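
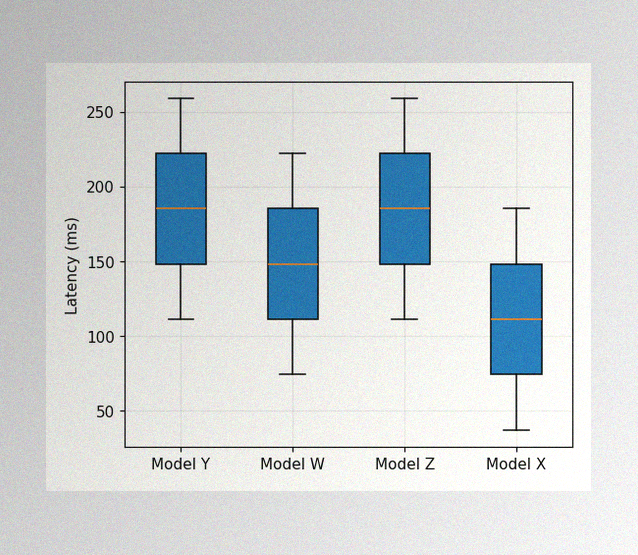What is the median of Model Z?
The image has some photo noise and uneven lighting. The median line in the Model Z box sits at 185ms.

185ms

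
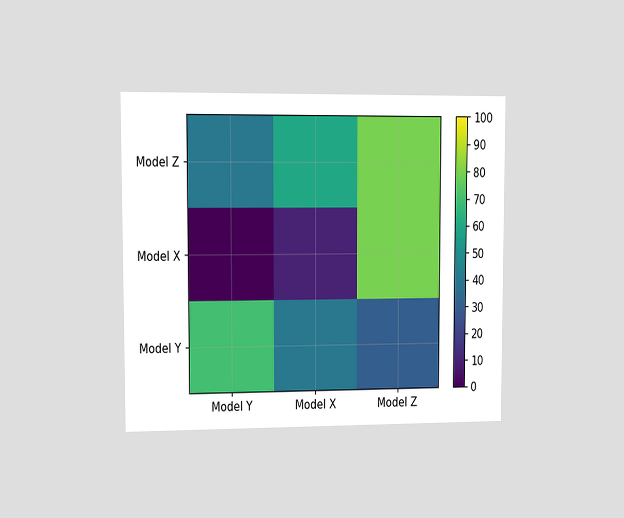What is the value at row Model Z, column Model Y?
The chart is viewed at a slight angle. Matching cell (Model Z, Model Y) against the colorbar gives 40.

40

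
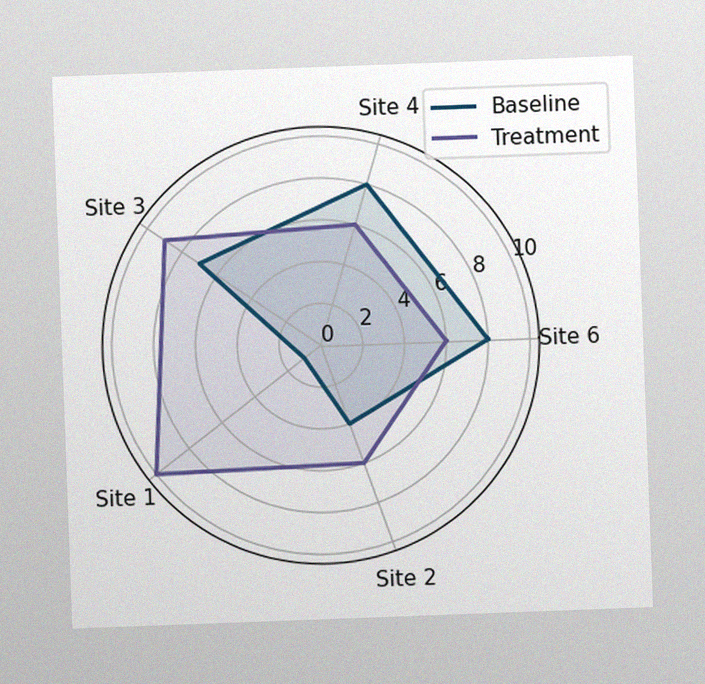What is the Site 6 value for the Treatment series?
The chart is tilted about 2° counter-clockwise, with some photo noise. On the Site 6 axis, Treatment reaches 6.

6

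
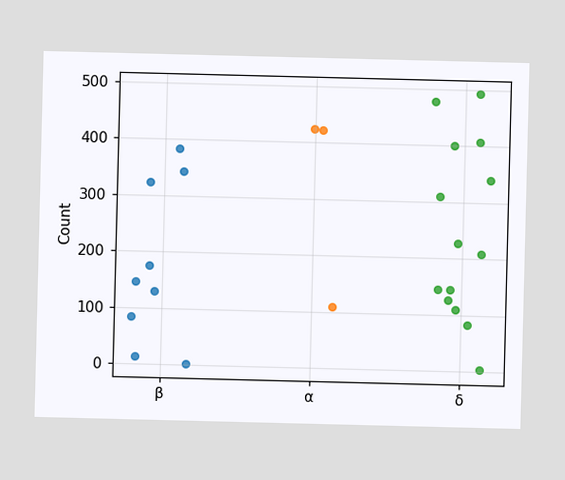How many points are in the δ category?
14

Counting the markers in the δ column gives 14.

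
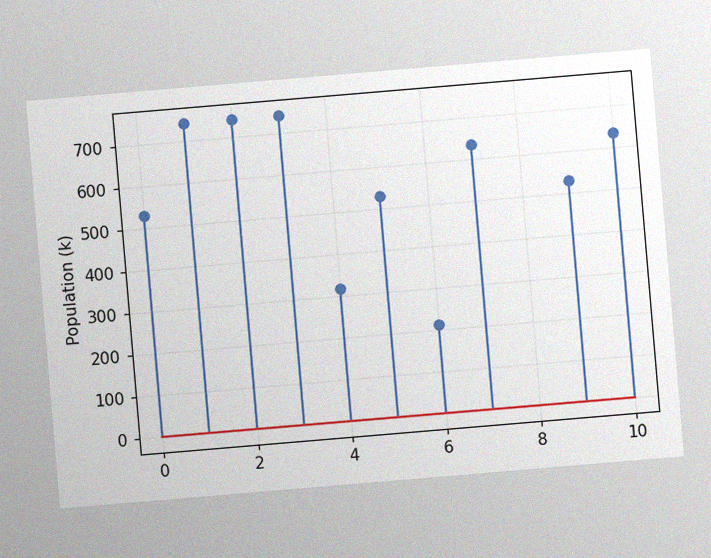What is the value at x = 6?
The chart is tilted about 5° counter-clockwise, with some photo noise. The stem at x=6 reaches 212k.

212k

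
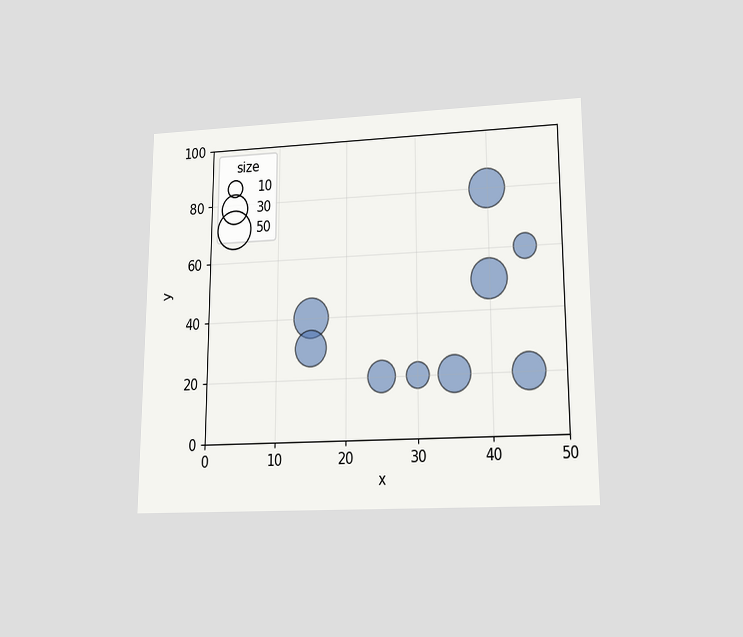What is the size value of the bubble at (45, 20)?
The chart is viewed at a slight angle. Matching the bubble at (45, 20) against the size legend gives 40.

40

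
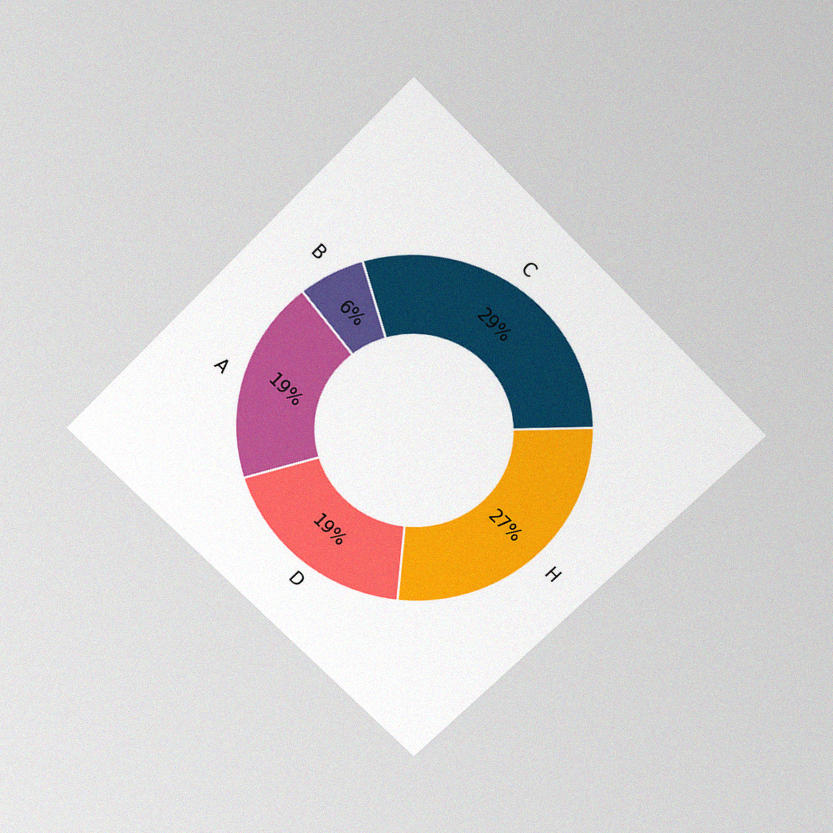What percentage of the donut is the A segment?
The chart is tilted about 45° clockwise and viewed slightly from above, with some photo noise. The A segment takes up 19% of the ring.

19%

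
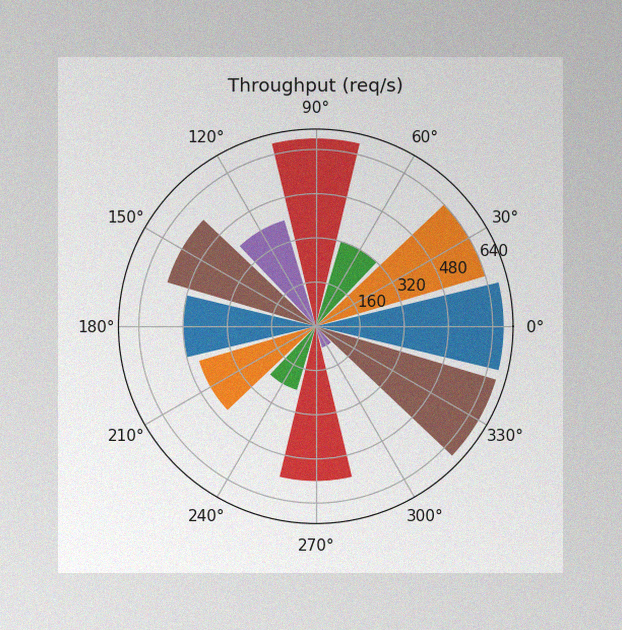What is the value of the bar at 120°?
The image has some photo noise and uneven lighting. The bar at 120° reaches 400req/s on the radial axis.

400req/s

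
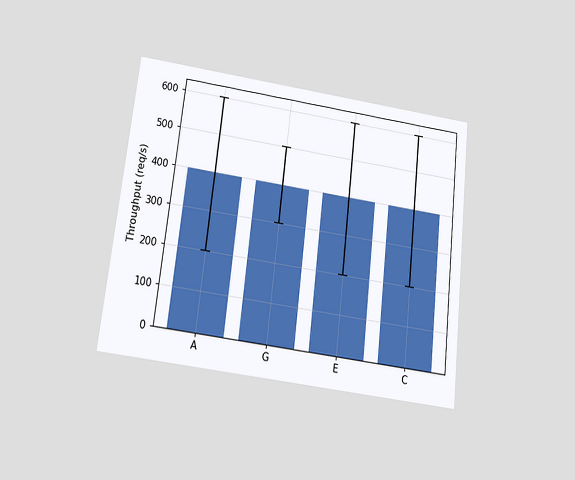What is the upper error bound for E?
600req/s

The chart is tilted about 7° clockwise and viewed slightly from below. The E bar's upper whisker reaches 600req/s.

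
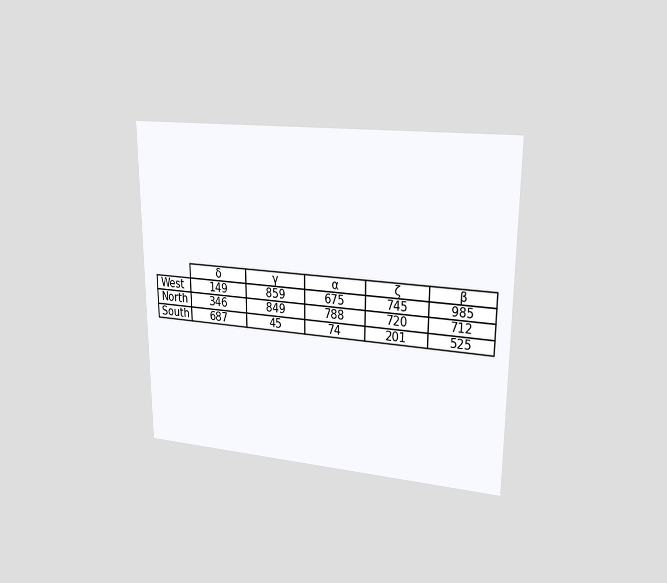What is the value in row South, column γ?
45

The chart is viewed at a slight angle. The (South, γ) cell reads 45.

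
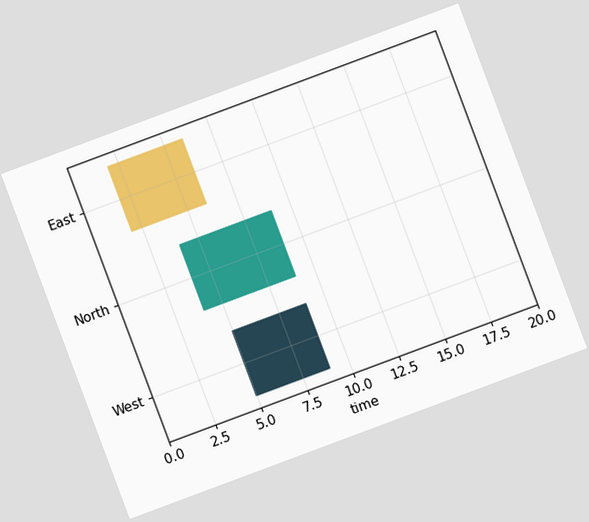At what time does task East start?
The chart is tilted about 20° counter-clockwise. The East bar begins at t=2.

2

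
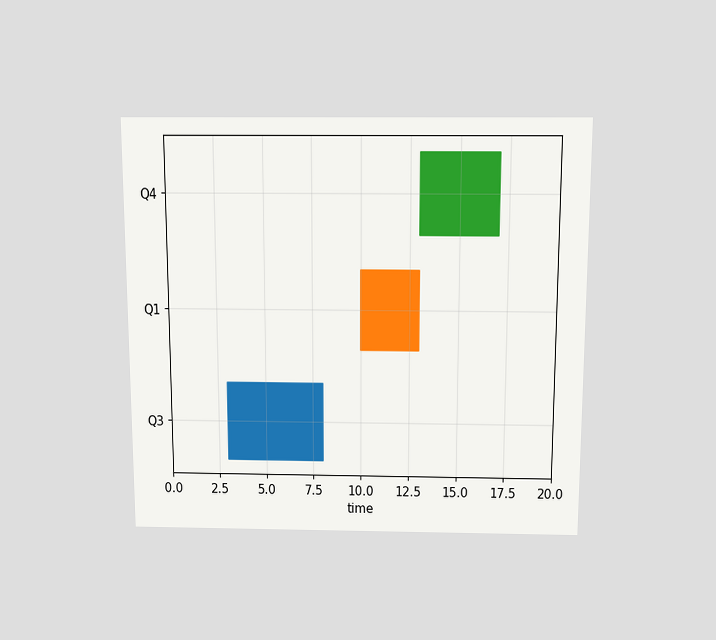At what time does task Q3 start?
3

The chart is viewed slightly from above. The Q3 bar begins at t=3.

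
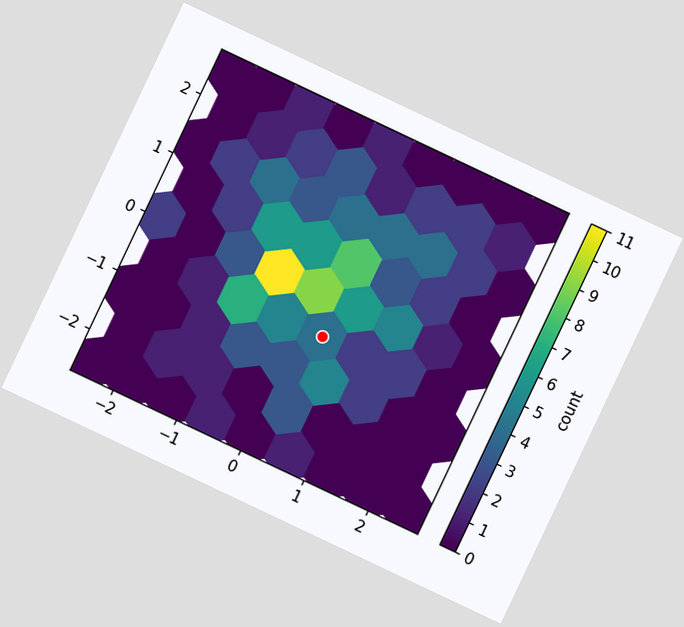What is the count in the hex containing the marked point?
The chart is tilted about 25° clockwise. The marked hex reads 4 on the colorbar.

4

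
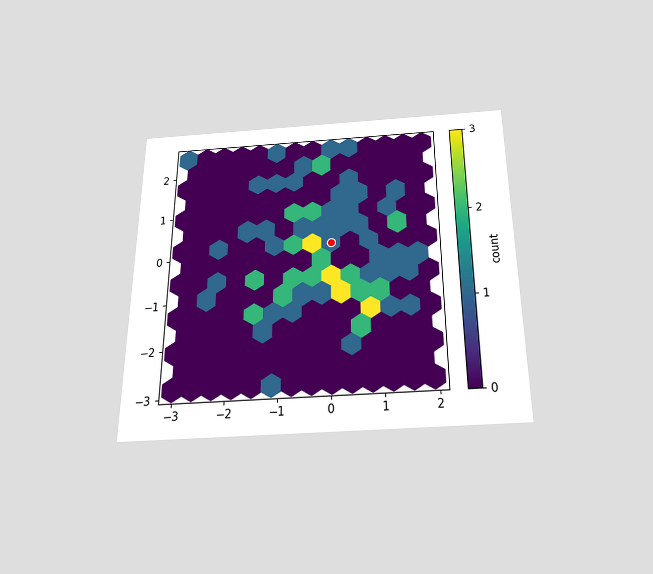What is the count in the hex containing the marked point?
1

The chart is viewed slightly from below. The marked hex reads 1 on the colorbar.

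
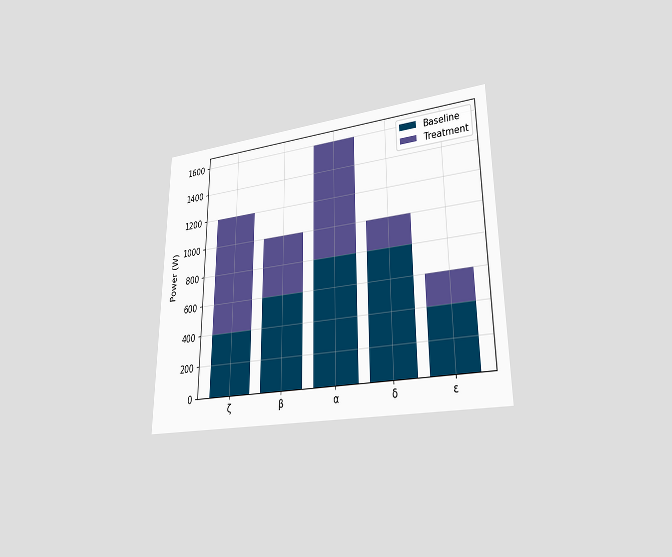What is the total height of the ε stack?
The chart is viewed at a slight angle. The ε stack's top reaches 600W on the y-axis.

600W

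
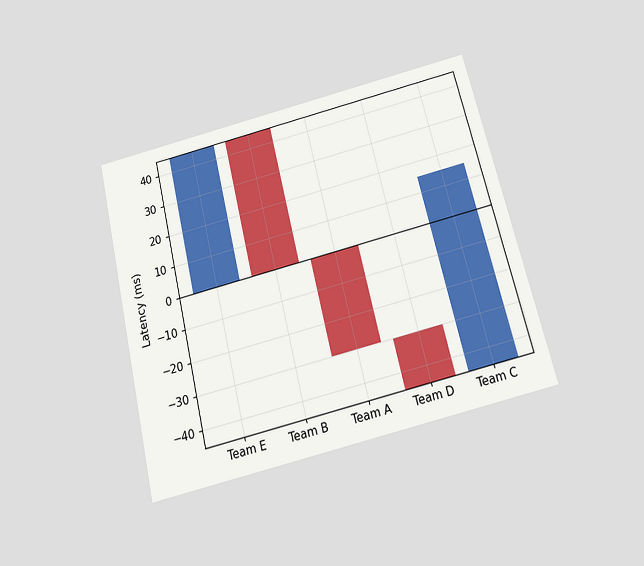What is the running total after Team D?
The chart is tilted about 14° counter-clockwise and viewed slightly from below. After Team D the running total reaches -45ms.

-45ms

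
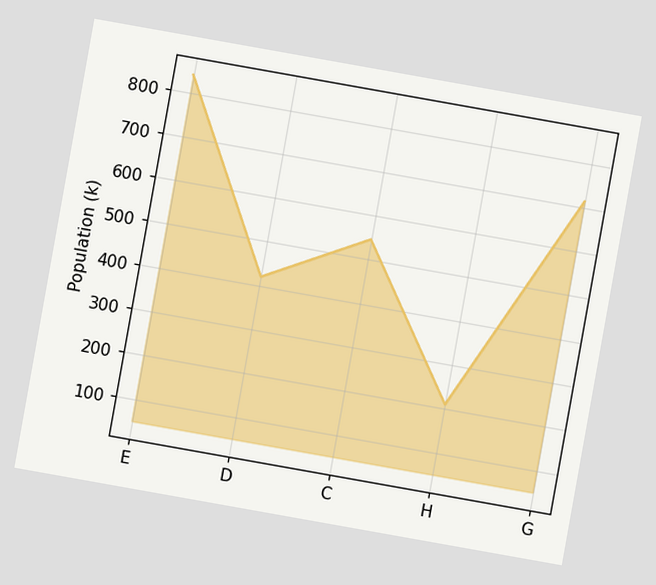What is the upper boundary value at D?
The chart is tilted about 10° clockwise. At D the upper boundary is at 420k.

420k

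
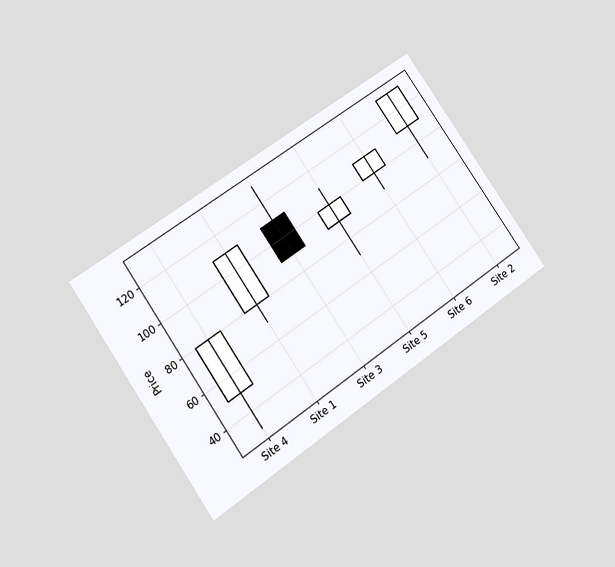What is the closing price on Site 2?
The chart is tilted about 34° counter-clockwise and viewed at a slight angle. The Site 2 candle closes at 130.

130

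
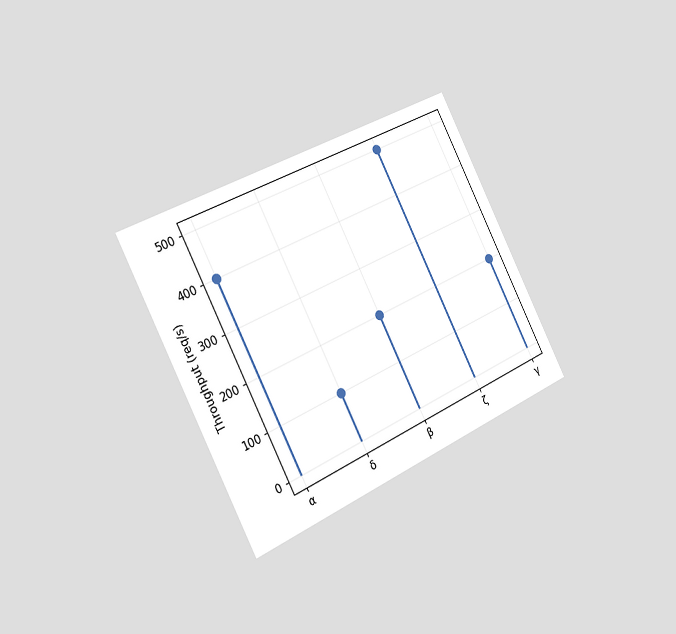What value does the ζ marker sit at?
500req/s

The chart is tilted about 27° counter-clockwise and viewed slightly from the left. The ζ marker sits at 500req/s.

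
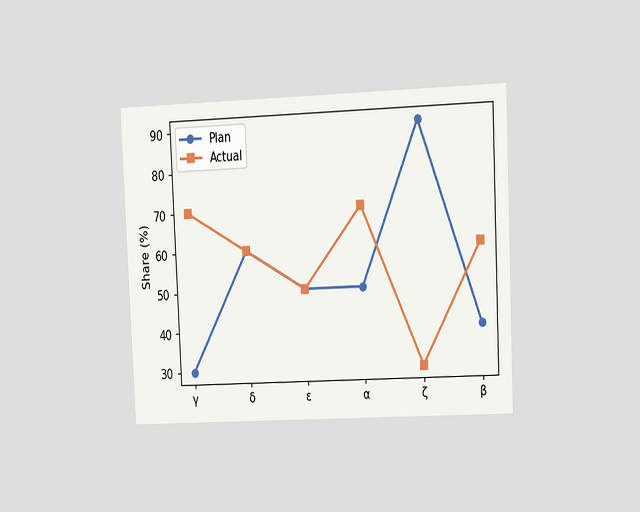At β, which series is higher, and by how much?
The chart is tilted about 3° counter-clockwise and viewed at a slight angle. At β, Actual sits above the other line by 20%.

Actual, by 20%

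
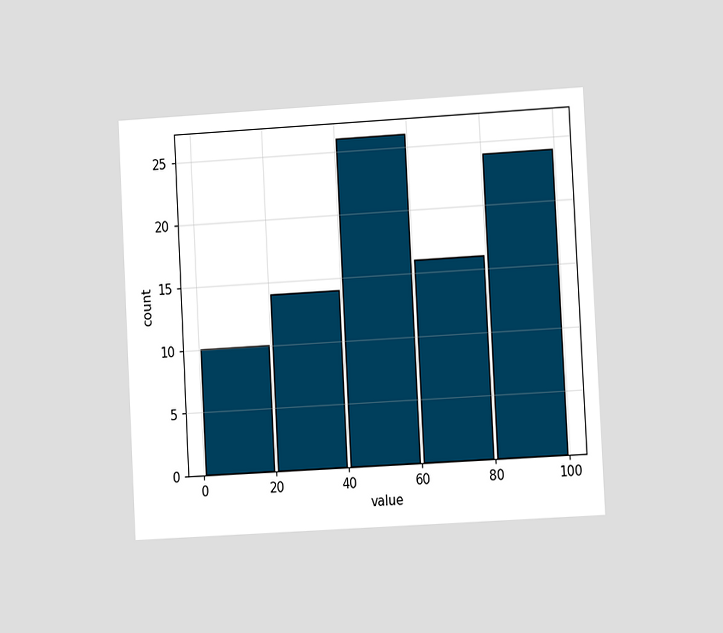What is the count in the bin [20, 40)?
The chart is tilted about 3° counter-clockwise and viewed at a slight angle. The [20, 40) bin has height 14.

14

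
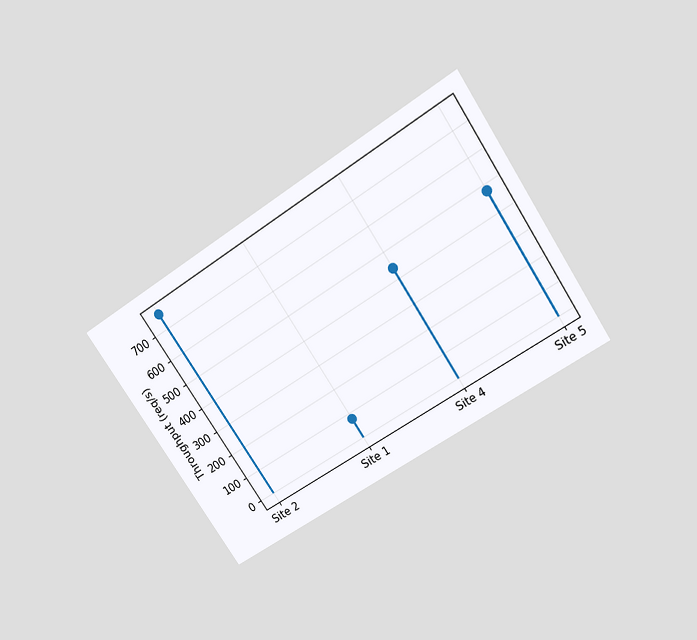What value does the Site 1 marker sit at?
80req/s

The chart is tilted about 34° counter-clockwise and viewed slightly from above. The Site 1 marker sits at 80req/s.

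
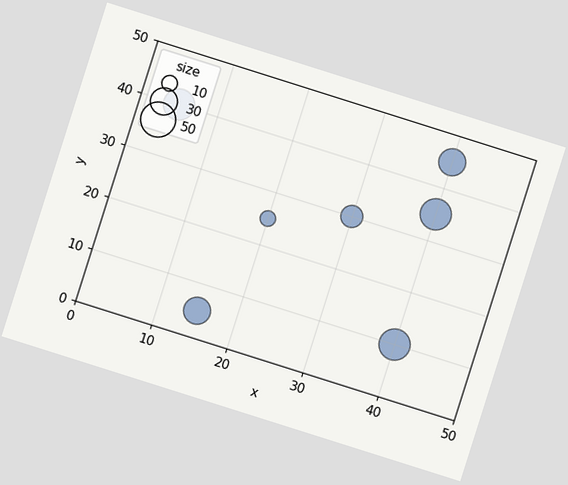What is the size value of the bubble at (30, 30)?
20

The chart is tilted about 18° clockwise. Matching the bubble at (30, 30) against the size legend gives 20.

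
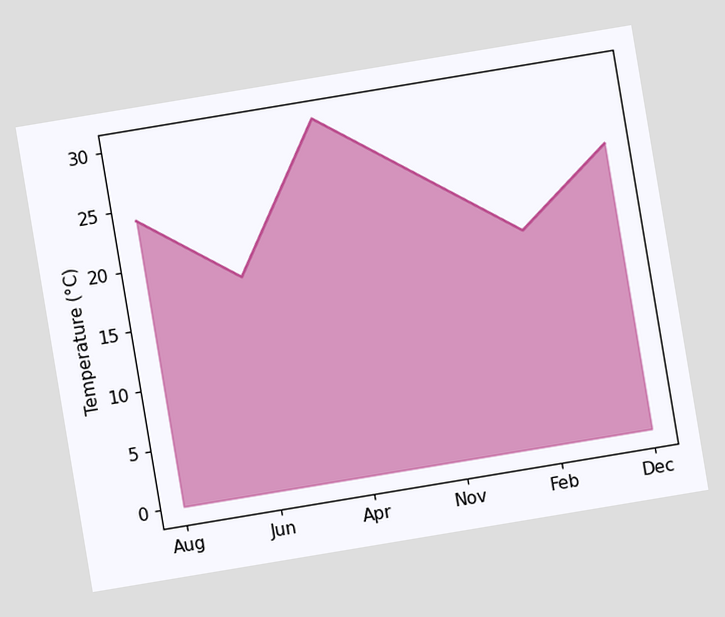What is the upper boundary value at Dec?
The chart is tilted about 9° counter-clockwise. At Dec the upper boundary is at 24°C.

24°C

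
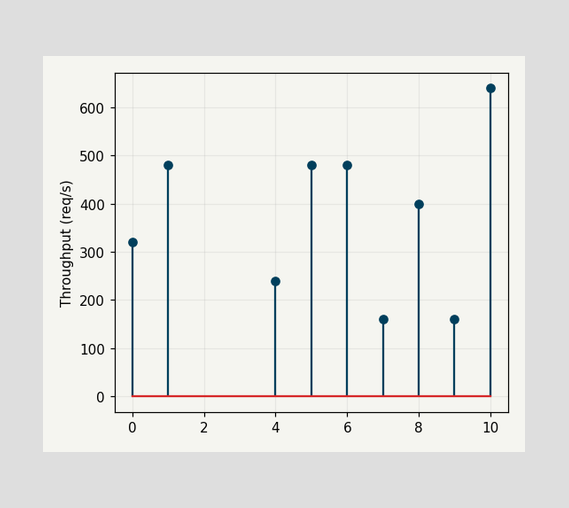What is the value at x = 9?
The stem at x=9 reaches 160req/s.

160req/s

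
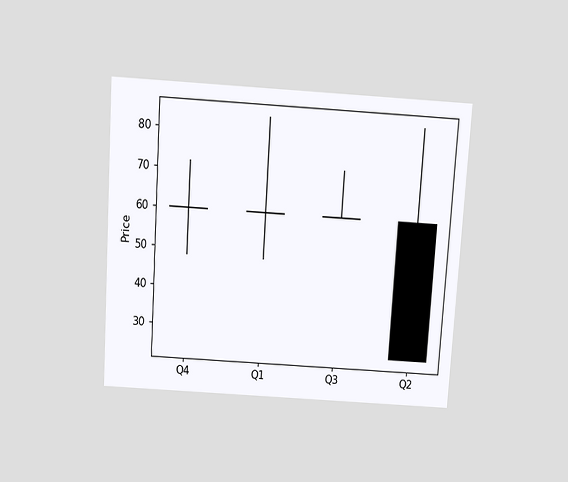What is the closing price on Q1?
60

The chart is tilted about 4° clockwise and viewed slightly from above. The Q1 candle closes at 60.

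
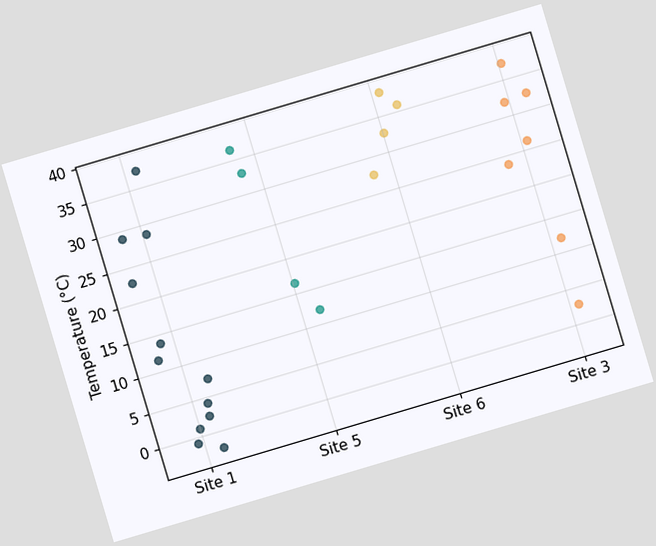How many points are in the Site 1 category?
12

The chart is tilted about 17° counter-clockwise. Counting the markers in the Site 1 column gives 12.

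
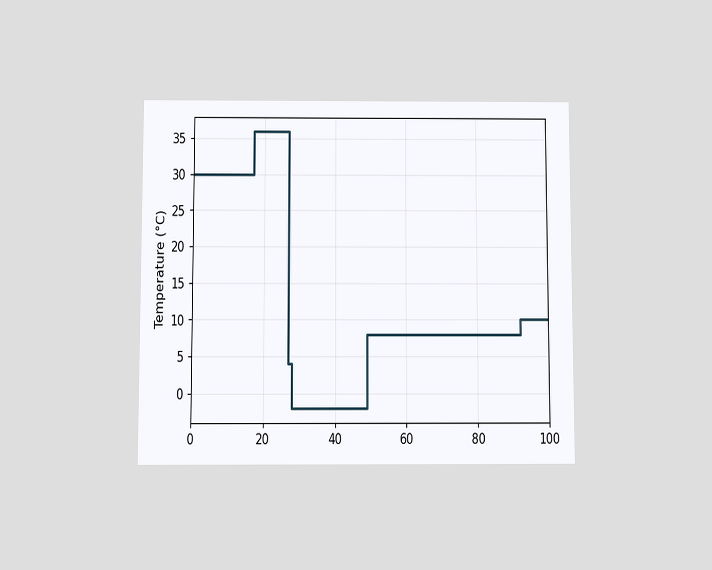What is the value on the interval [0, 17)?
30°C

The chart is viewed at a slight angle. On [0, 17) the step sits at 30°C.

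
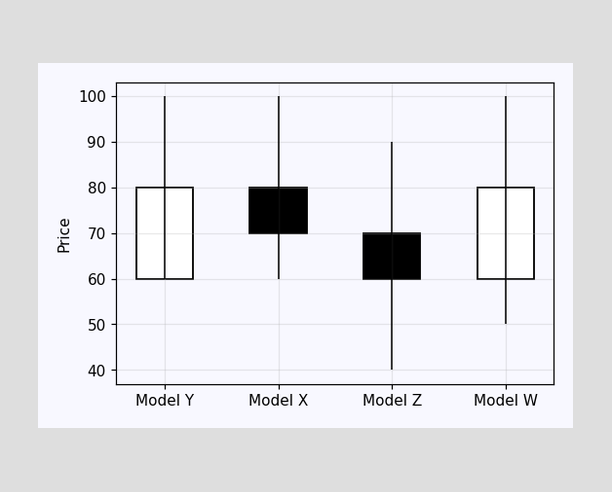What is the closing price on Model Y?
The Model Y candle closes at 80.

80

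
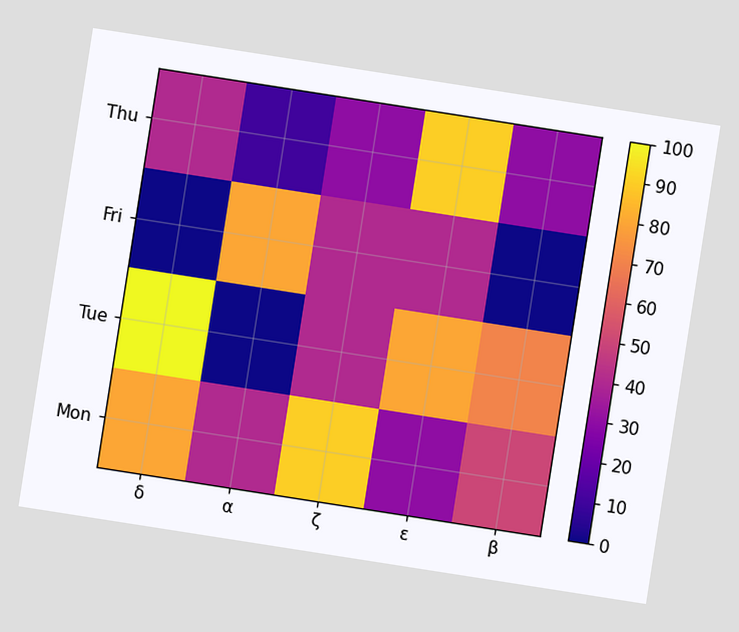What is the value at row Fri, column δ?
0

The chart is tilted about 9° clockwise. Matching cell (Fri, δ) against the colorbar gives 0.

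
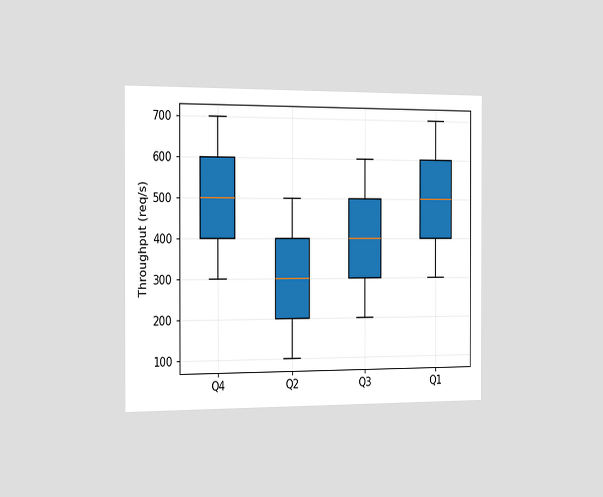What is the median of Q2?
300req/s

The chart is viewed slightly from the left. The median line in the Q2 box sits at 300req/s.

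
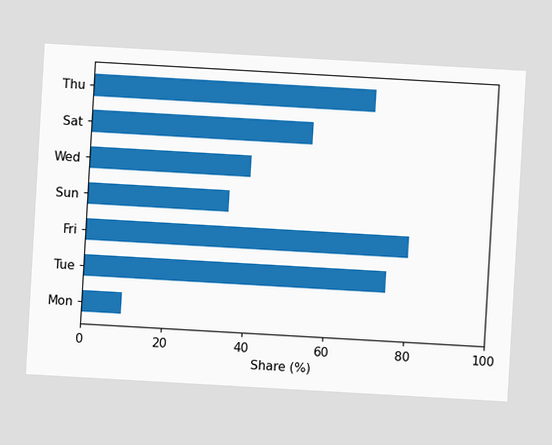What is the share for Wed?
40%

The chart is tilted about 3° clockwise. Reading along the chart's x-axis, the Wed bar reaches 40%.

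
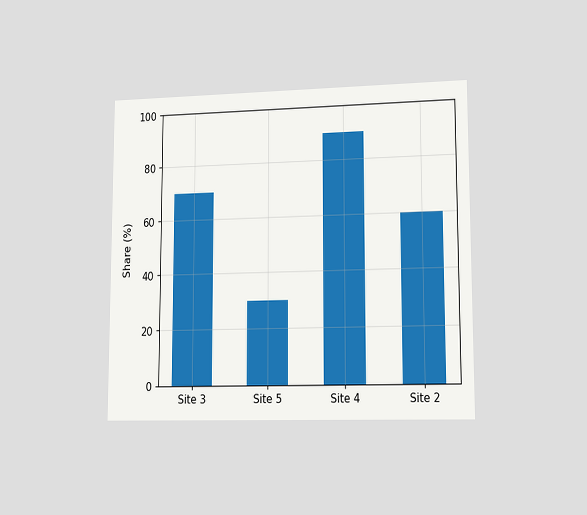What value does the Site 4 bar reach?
The chart is viewed slightly from the right. Reading along the chart's y-axis, the Site 4 bar reaches 90%.

90%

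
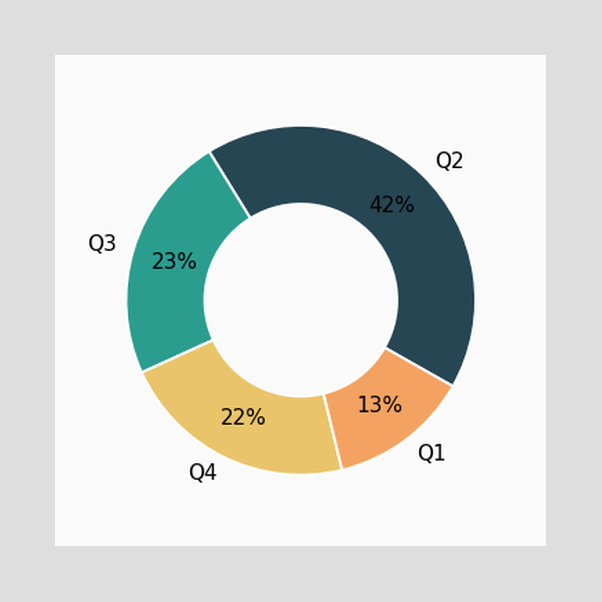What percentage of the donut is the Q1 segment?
The Q1 segment takes up 13% of the ring.

13%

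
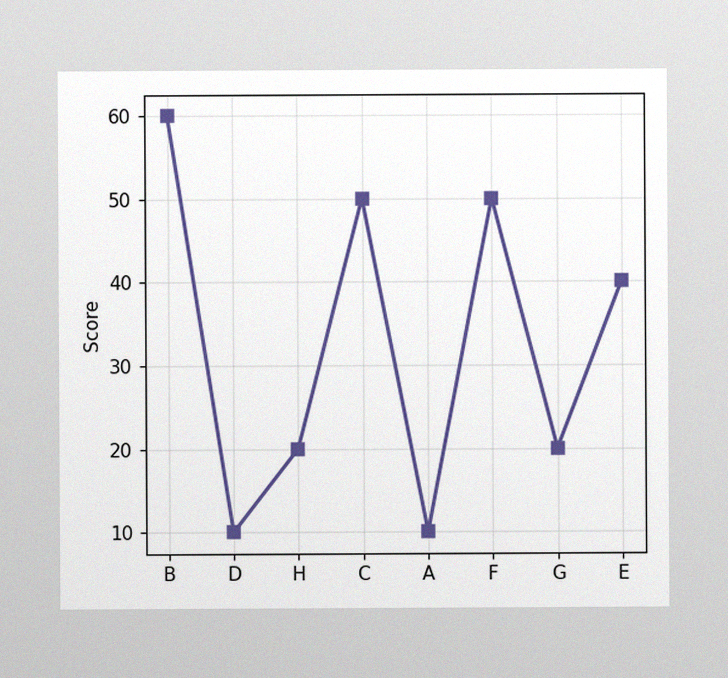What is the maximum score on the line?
60

The image has some photo noise and uneven lighting. The highest point is at B, and reading across to the y-axis gives 60.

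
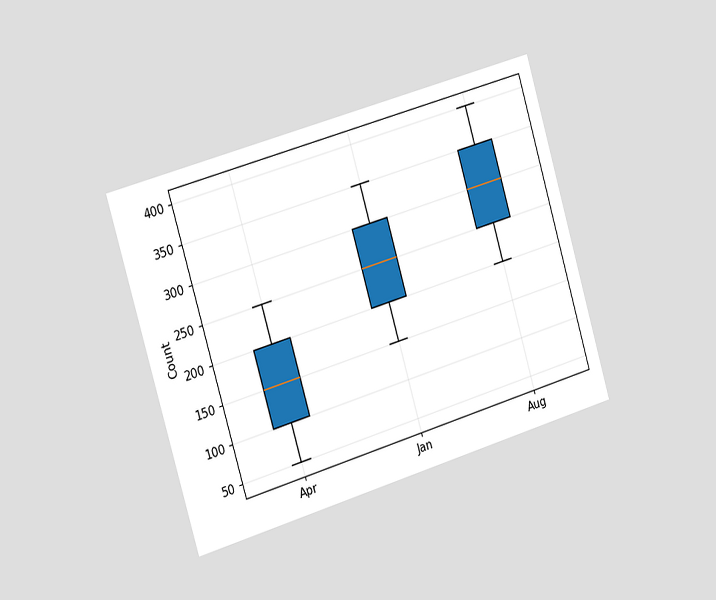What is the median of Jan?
250

The chart is tilted about 17° counter-clockwise and viewed slightly from the left. The median line in the Jan box sits at 250.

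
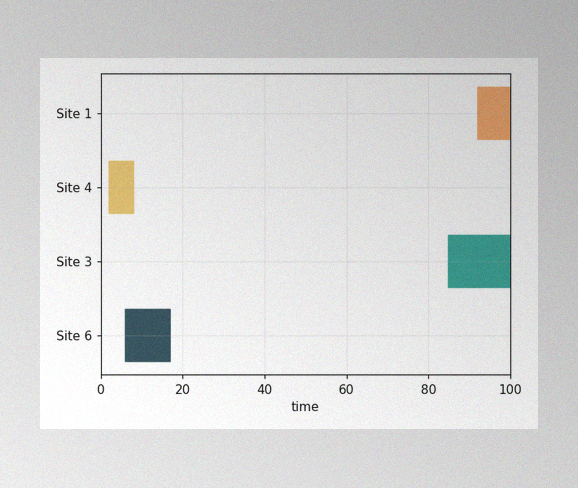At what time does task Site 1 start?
The image has some photo noise and uneven lighting. The Site 1 bar begins at t=92.

92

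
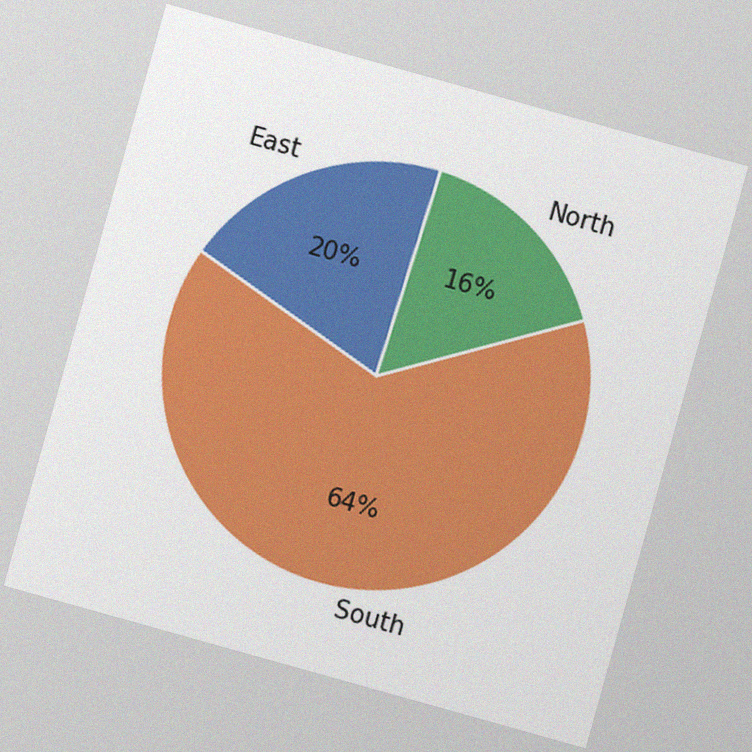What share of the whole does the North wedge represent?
16%

The chart is tilted about 16° clockwise, with some photo noise. The North slice takes up 16% of the pie.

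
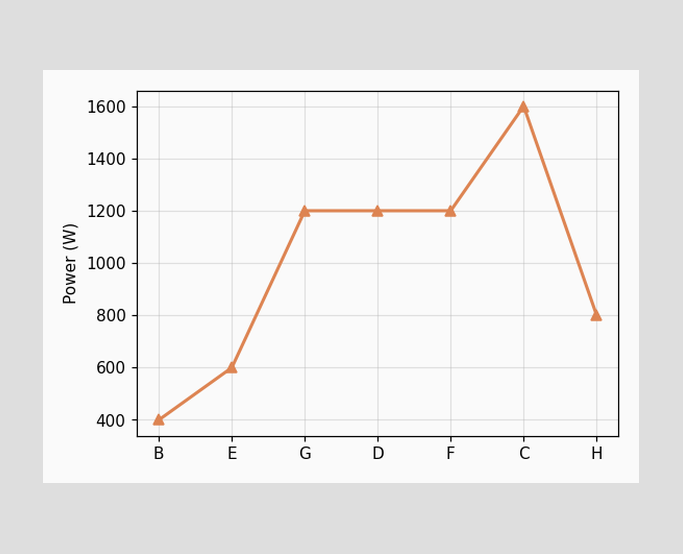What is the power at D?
At D, the line is at 1200W.

1200W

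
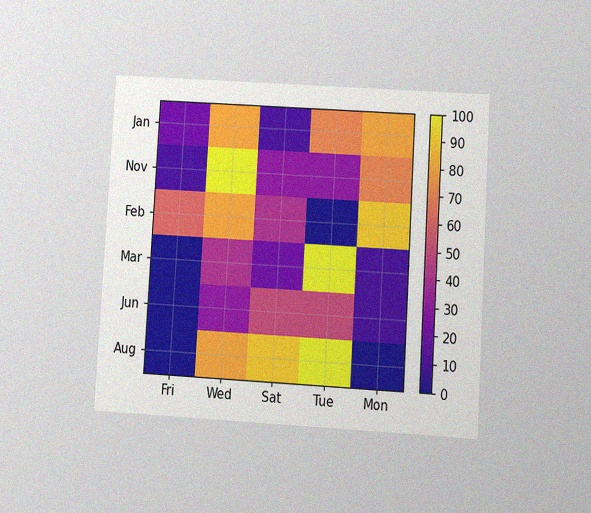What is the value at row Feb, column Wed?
80

The chart is tilted about 3° clockwise and viewed at a slight angle, with some photo noise. Matching cell (Feb, Wed) against the colorbar gives 80.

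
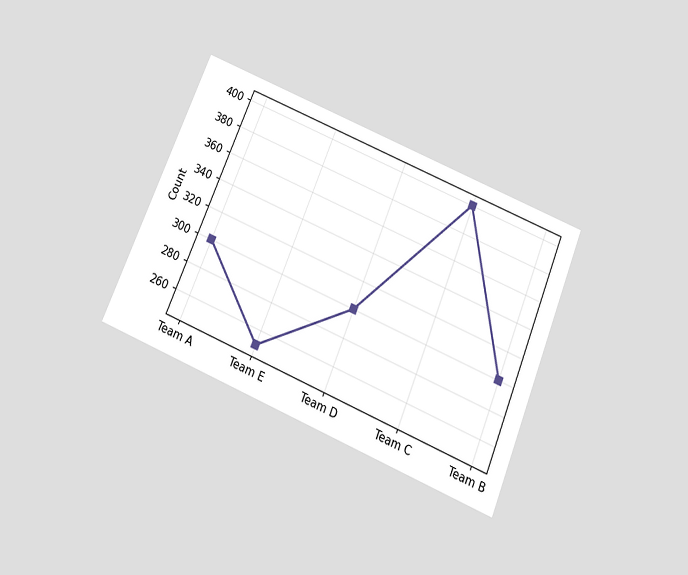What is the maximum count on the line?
The chart is tilted about 23° clockwise and viewed slightly from below. The highest point is at Team C, and reading across to the y-axis gives 400.

400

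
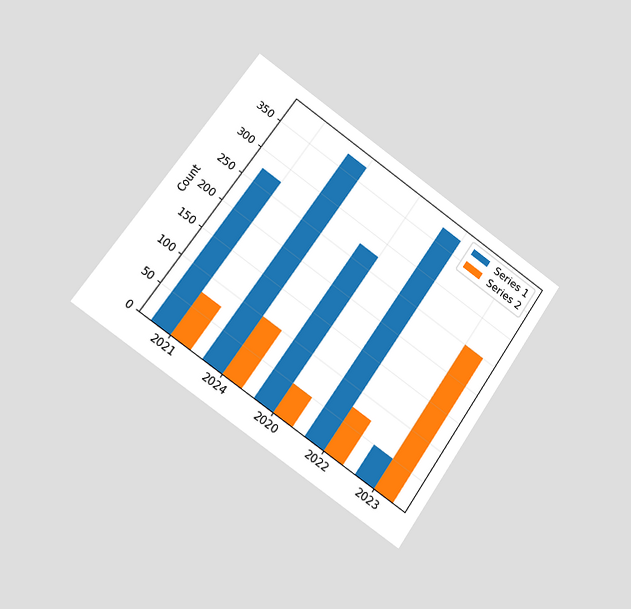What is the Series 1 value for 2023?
50

The chart is tilted about 35° clockwise and viewed at a slight angle. The Series 1 bar at 2023 reaches 50 on the y-axis.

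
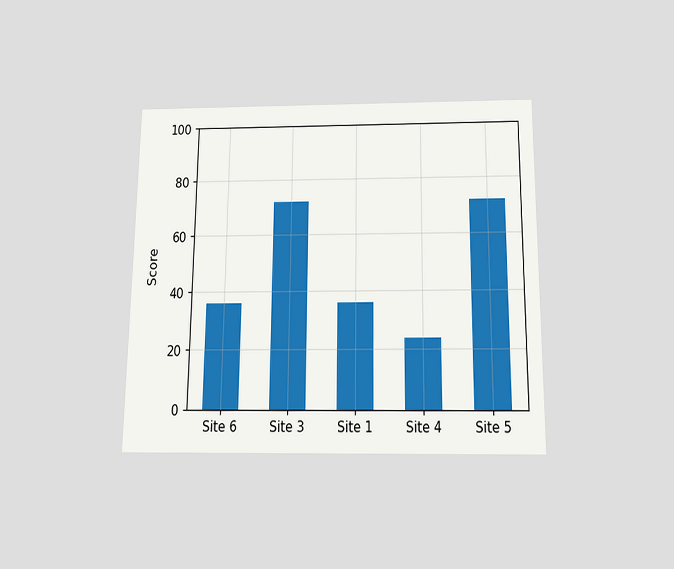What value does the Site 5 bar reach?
The chart is viewed slightly from below. Reading along the chart's y-axis, the Site 5 bar reaches 72.

72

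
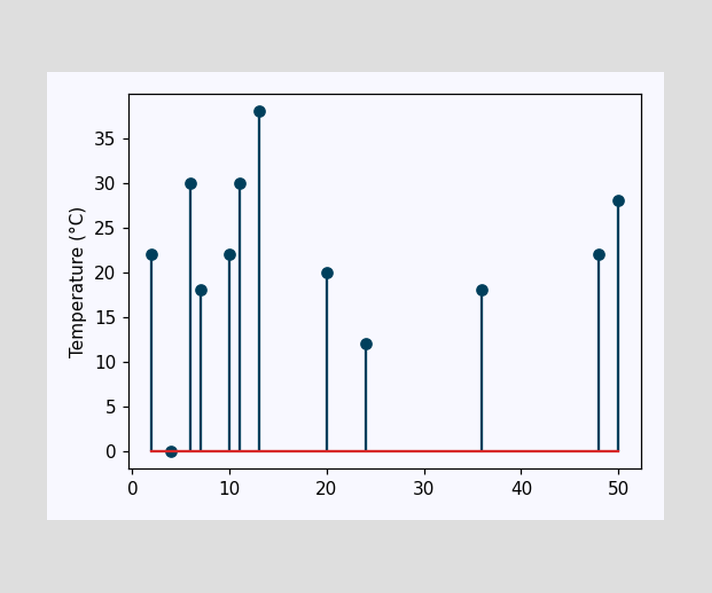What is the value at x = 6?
The stem at x=6 reaches 30°C.

30°C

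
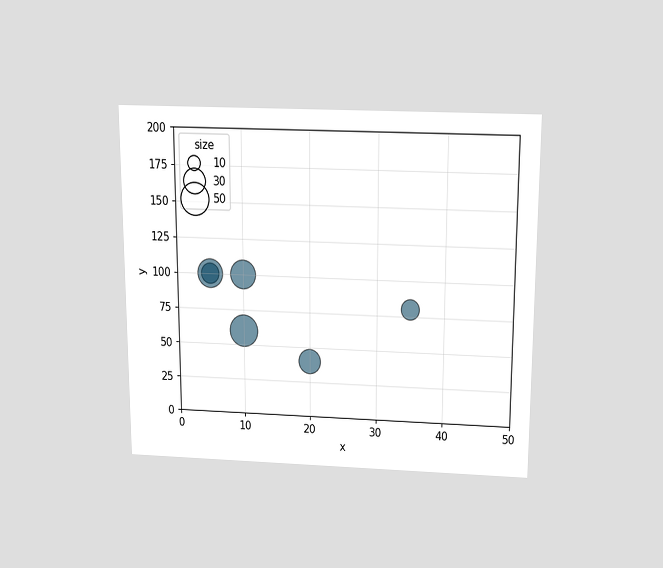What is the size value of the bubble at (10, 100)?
40

The chart is viewed slightly from above. Matching the bubble at (10, 100) against the size legend gives 40.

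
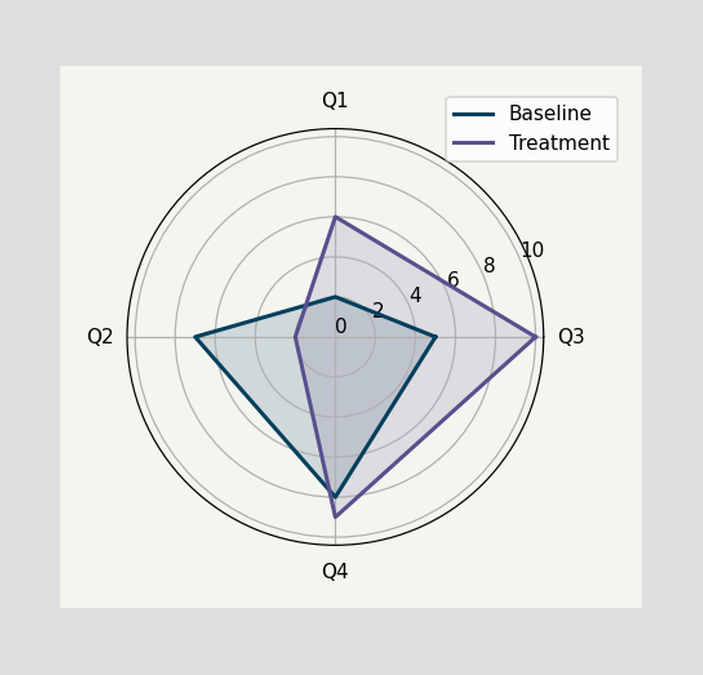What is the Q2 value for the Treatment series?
2

On the Q2 axis, Treatment reaches 2.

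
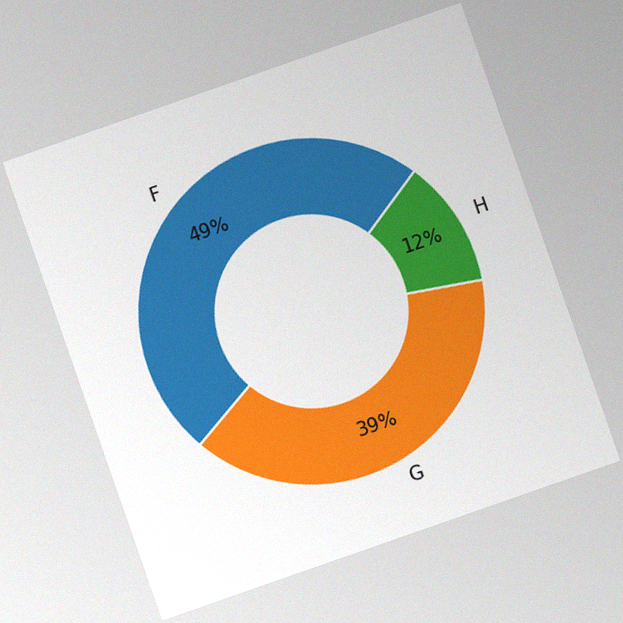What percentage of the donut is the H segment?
12%

The chart is tilted about 19° counter-clockwise, with some photo noise. The H segment takes up 12% of the ring.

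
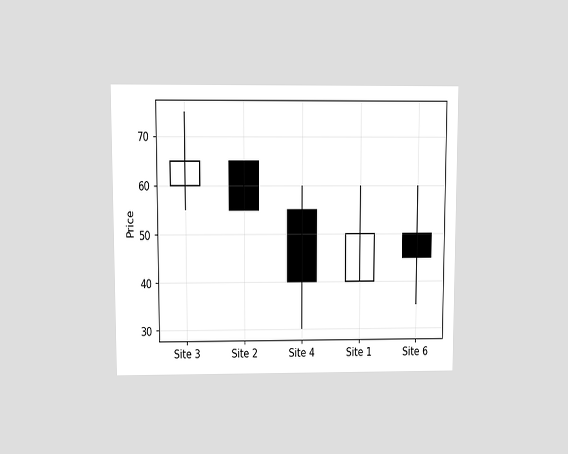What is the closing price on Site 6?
The chart is viewed at a slight angle. The Site 6 candle closes at 45.

45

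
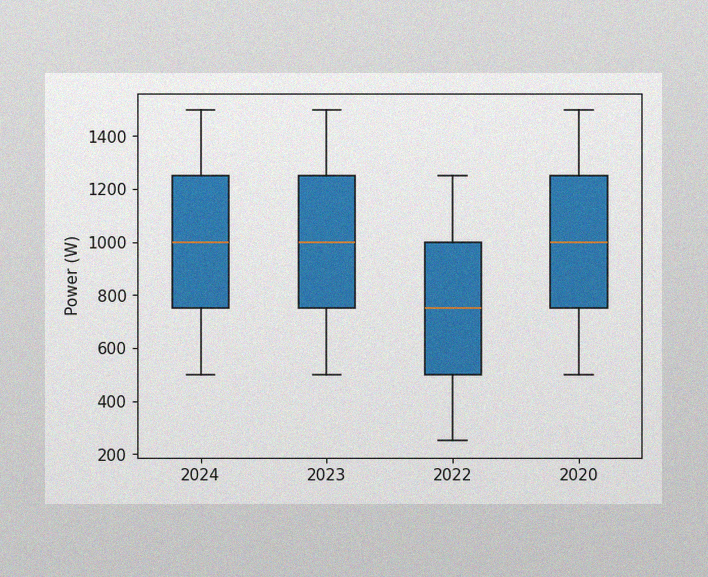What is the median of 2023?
1000W

The image has some photo noise and uneven lighting. The median line in the 2023 box sits at 1000W.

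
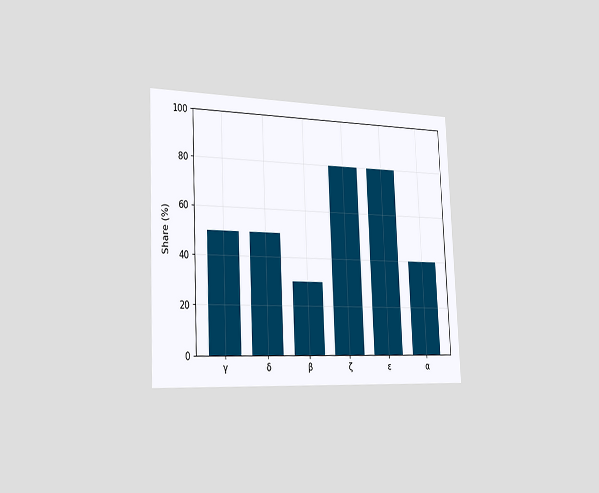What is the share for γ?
50%

The chart is tilted about 3° counter-clockwise and viewed slightly from the left. Reading along the chart's y-axis, the γ bar reaches 50%.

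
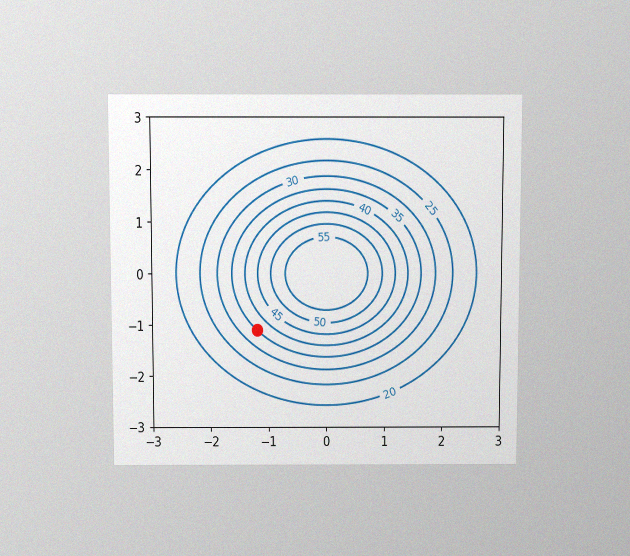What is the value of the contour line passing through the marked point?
The chart is viewed slightly from above, with some photo noise. The marked point sits on the contour labelled 35.

35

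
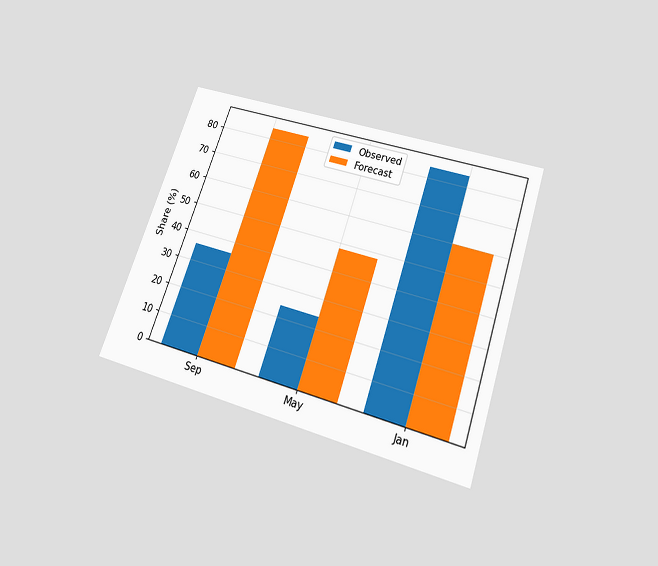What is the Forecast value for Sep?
84%

The chart is tilted about 19° clockwise and viewed slightly from below. The Forecast bar at Sep reaches 84% on the y-axis.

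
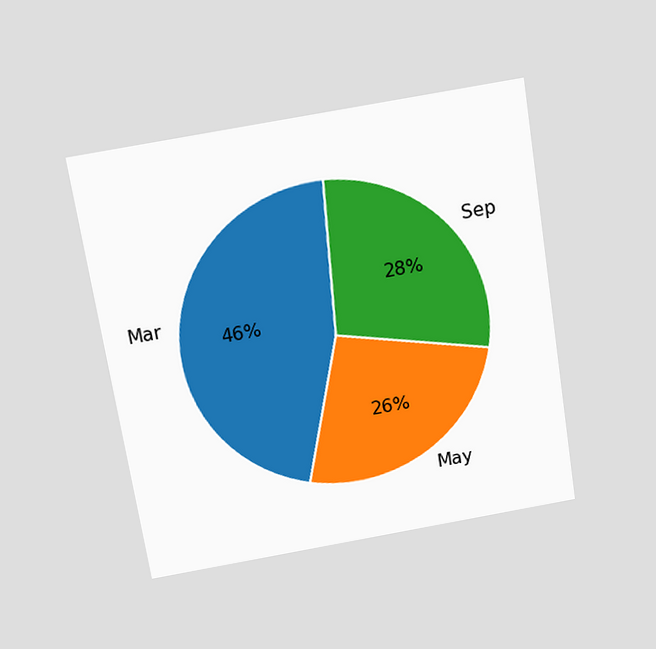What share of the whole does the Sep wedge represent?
The chart is tilted about 9° counter-clockwise and viewed slightly from above. The Sep slice takes up 28% of the pie.

28%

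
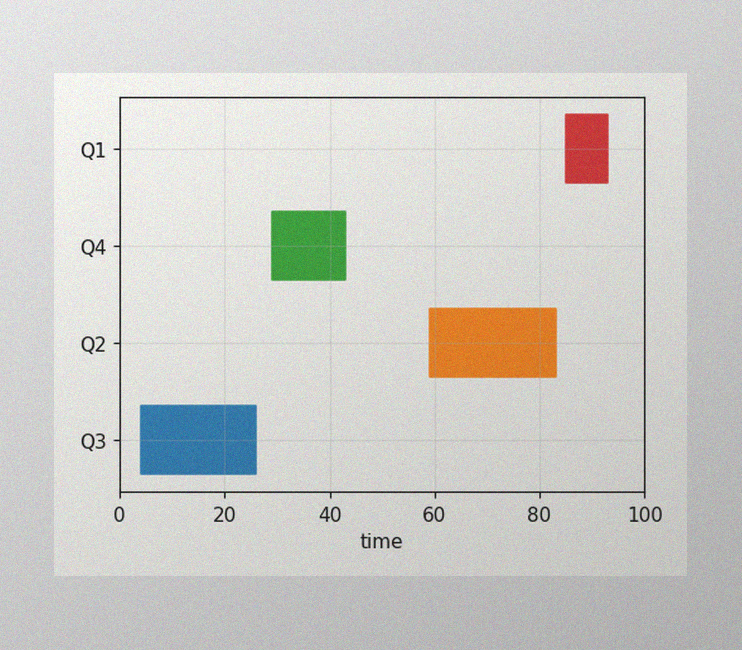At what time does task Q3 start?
4

The image has some photo noise and uneven lighting. The Q3 bar begins at t=4.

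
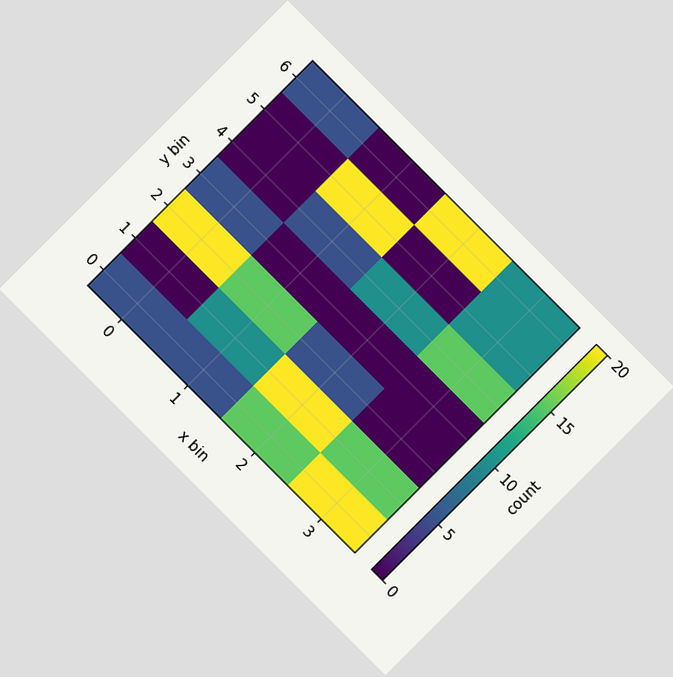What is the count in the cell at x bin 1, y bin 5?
20

The chart is tilted about 45° clockwise. Matching the cell (1, 5) against the colorbar gives 20.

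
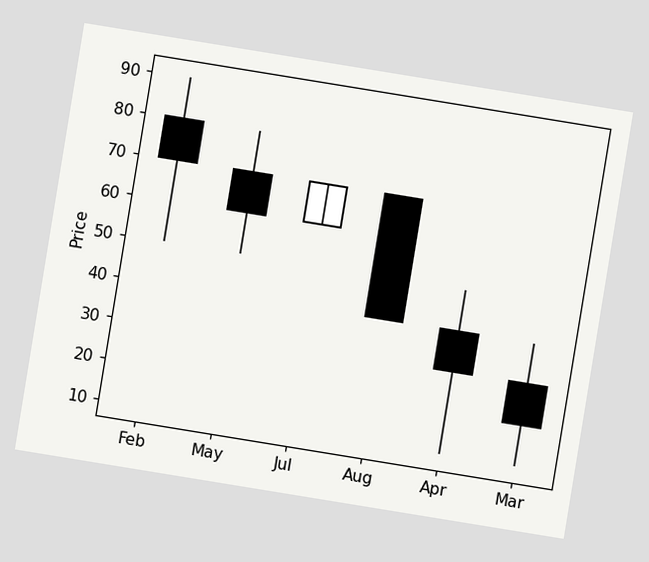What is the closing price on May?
The chart is tilted about 9° clockwise. The May candle closes at 60.

60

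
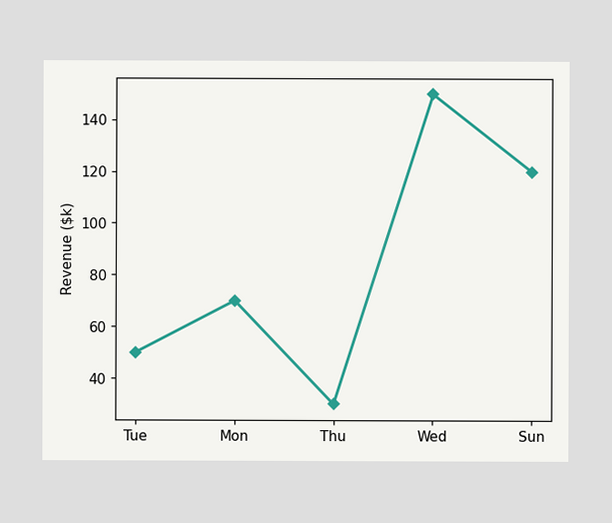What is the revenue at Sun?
At Sun, the line is at $120k.

$120k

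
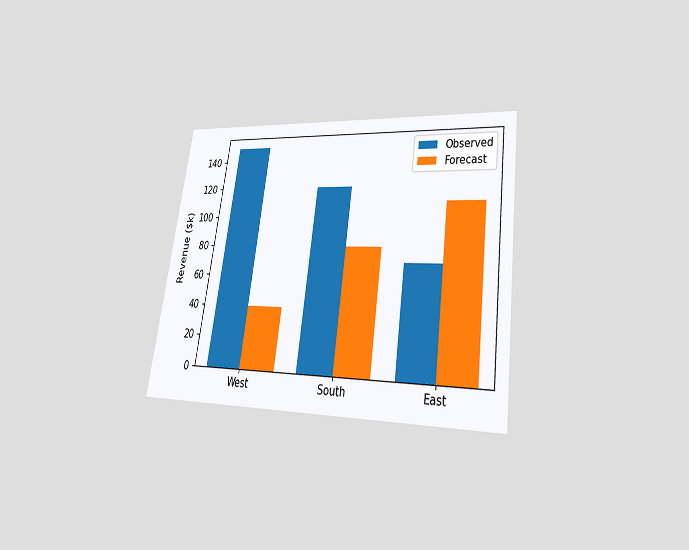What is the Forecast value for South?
The chart is tilted about 8° clockwise and viewed at a slight angle. The Forecast bar at South reaches $80k on the y-axis.

$80k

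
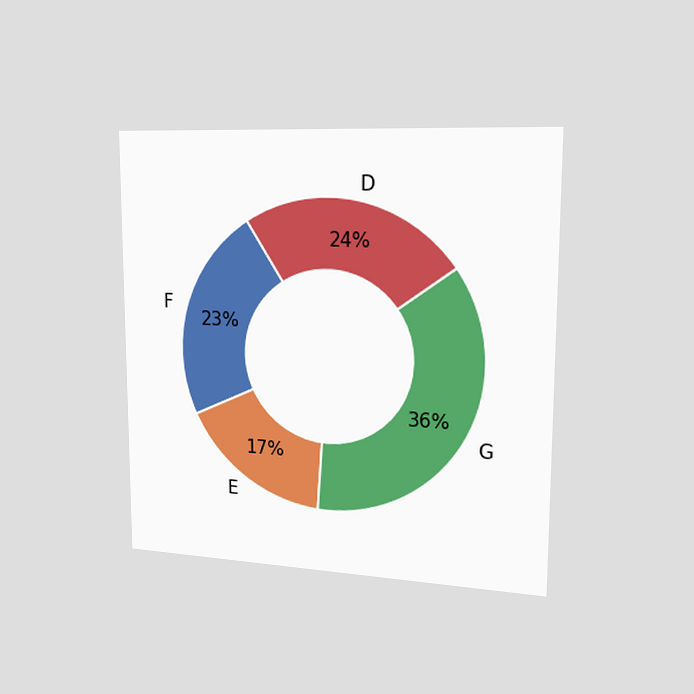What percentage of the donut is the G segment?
The chart is viewed slightly from the right. The G segment takes up 36% of the ring.

36%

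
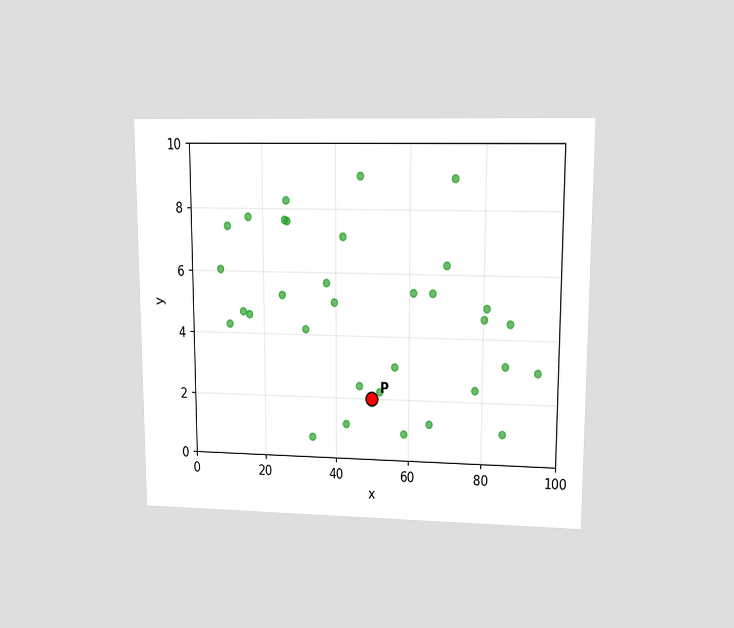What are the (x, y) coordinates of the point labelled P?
The chart is viewed at a slight angle. Following the gridlines from P to each axis, P sits at (50, 2).

(50, 2)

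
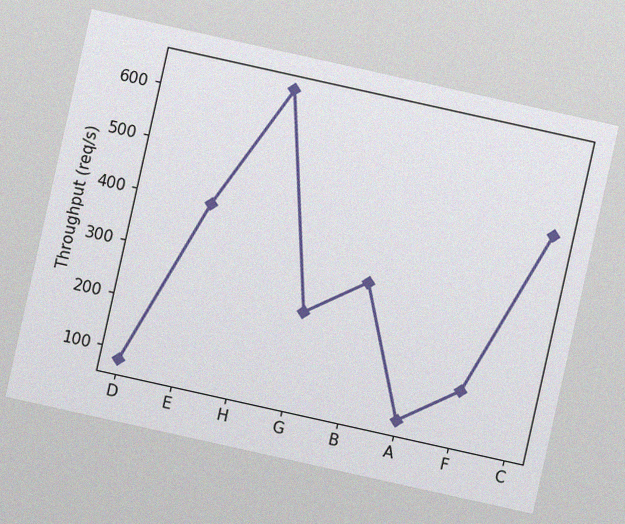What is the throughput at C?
The chart is tilted about 13° clockwise, with some photo noise. At C, the line is at 480req/s.

480req/s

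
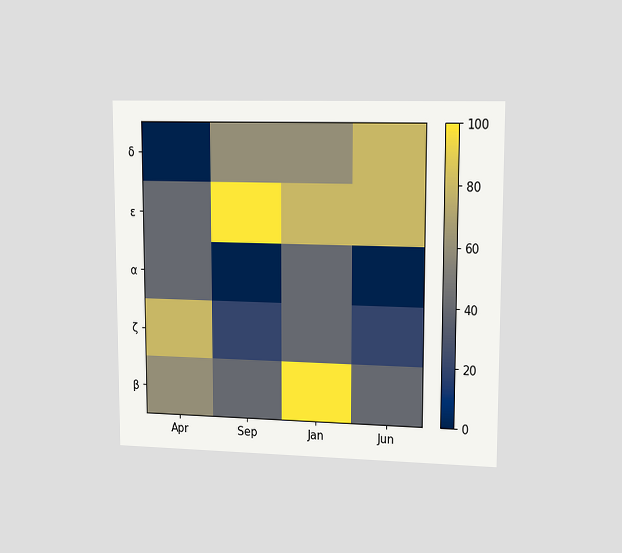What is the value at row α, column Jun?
0

The chart is viewed slightly from the right. Matching cell (α, Jun) against the colorbar gives 0.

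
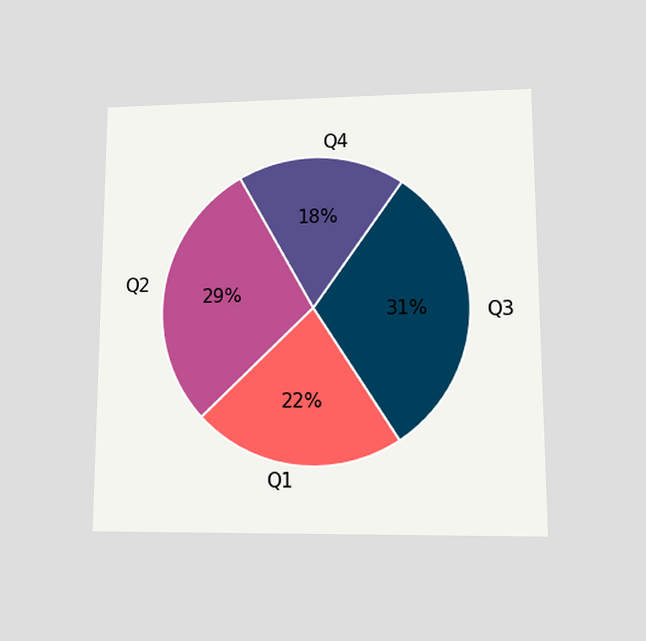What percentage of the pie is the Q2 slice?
29%

The chart is viewed at a slight angle. The Q2 slice takes up 29% of the pie.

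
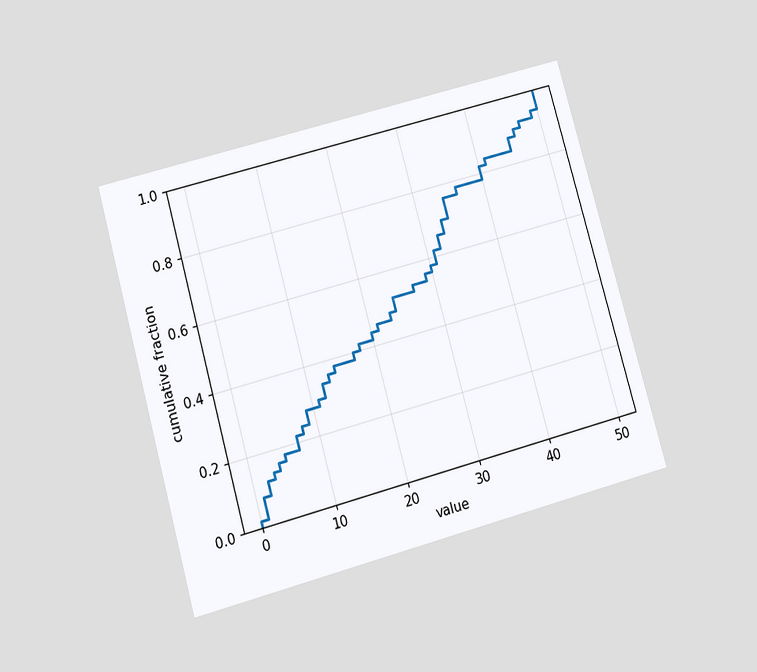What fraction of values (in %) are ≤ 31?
The chart is tilted about 15° counter-clockwise and viewed slightly from below. At x=31 the ECDF step is at 62%.

62%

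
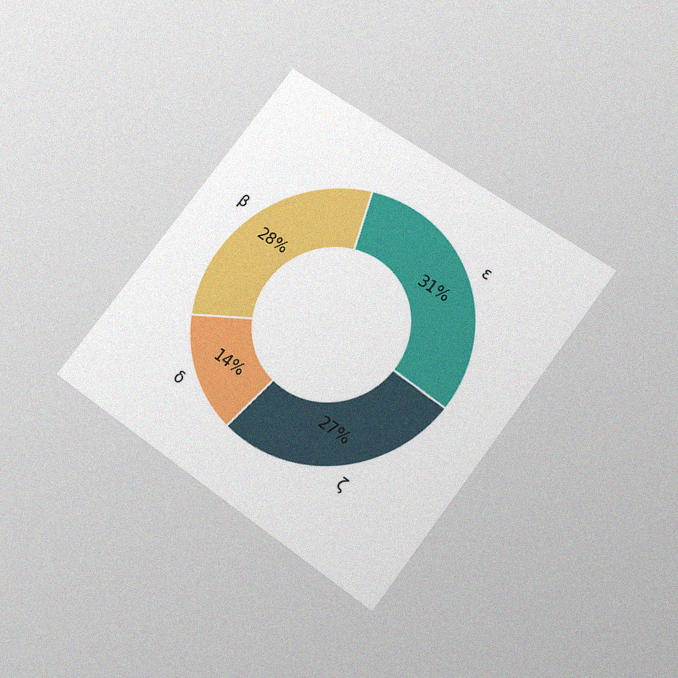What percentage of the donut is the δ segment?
14%

The chart is tilted about 37° clockwise and viewed slightly from below, with some photo noise. The δ segment takes up 14% of the ring.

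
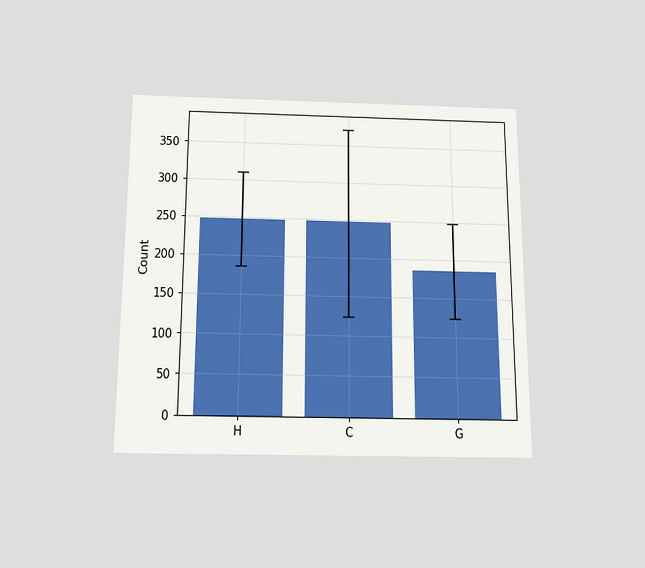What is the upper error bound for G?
The chart is viewed slightly from below. The G bar's upper whisker reaches 248.

248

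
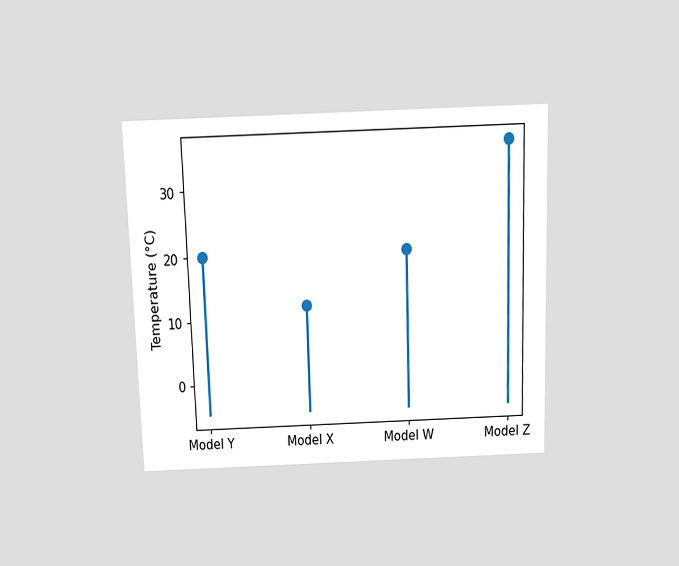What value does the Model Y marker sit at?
20°C

The chart is viewed slightly from above. The Model Y marker sits at 20°C.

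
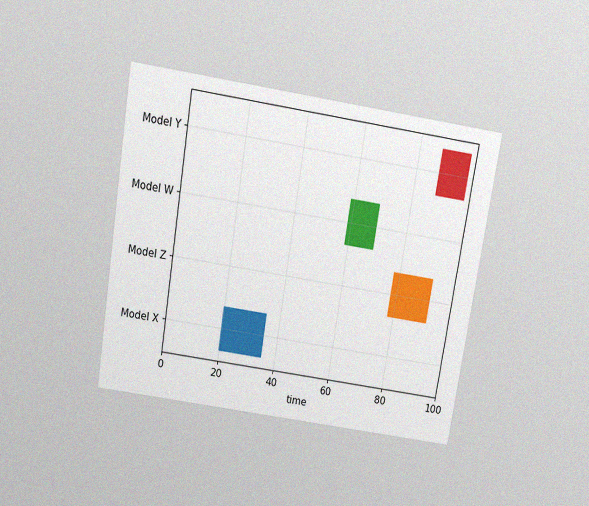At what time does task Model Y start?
88

The chart is tilted about 9° clockwise and viewed slightly from above, with some photo noise. The Model Y bar begins at t=88.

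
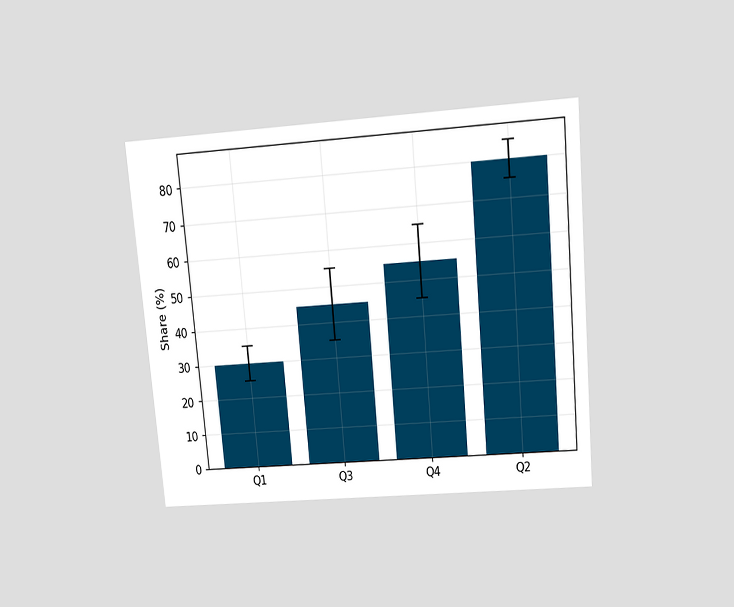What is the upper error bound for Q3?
The chart is tilted about 5° counter-clockwise and viewed slightly from above. The Q3 bar's upper whisker reaches 55%.

55%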